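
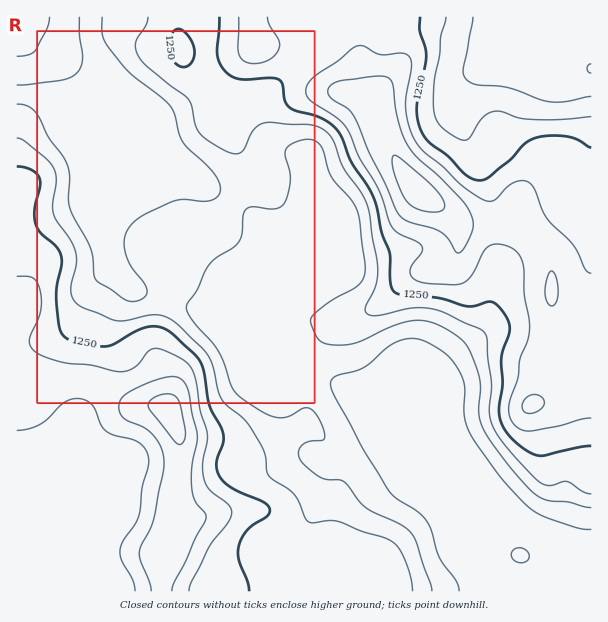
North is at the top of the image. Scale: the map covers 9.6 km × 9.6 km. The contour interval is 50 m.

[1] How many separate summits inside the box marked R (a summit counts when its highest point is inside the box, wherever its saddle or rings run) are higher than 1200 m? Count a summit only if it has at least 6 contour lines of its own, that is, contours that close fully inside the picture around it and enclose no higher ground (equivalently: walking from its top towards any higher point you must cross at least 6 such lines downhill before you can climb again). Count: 0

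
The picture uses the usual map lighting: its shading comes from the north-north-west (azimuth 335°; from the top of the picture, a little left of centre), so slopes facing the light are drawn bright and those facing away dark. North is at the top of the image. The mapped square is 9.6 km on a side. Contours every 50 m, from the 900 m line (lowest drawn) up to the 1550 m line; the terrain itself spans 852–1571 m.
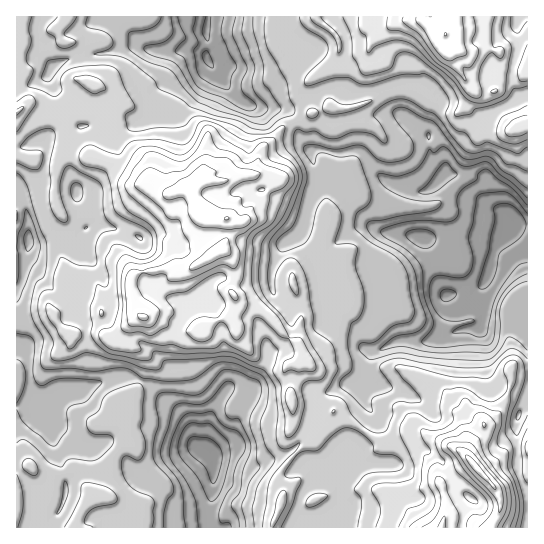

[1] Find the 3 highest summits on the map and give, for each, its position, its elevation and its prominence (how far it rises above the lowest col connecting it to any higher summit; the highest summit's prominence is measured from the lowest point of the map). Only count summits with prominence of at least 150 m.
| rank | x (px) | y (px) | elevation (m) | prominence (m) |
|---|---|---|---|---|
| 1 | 475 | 466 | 1571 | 719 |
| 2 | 227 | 218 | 1503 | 299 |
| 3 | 446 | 34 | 1500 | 337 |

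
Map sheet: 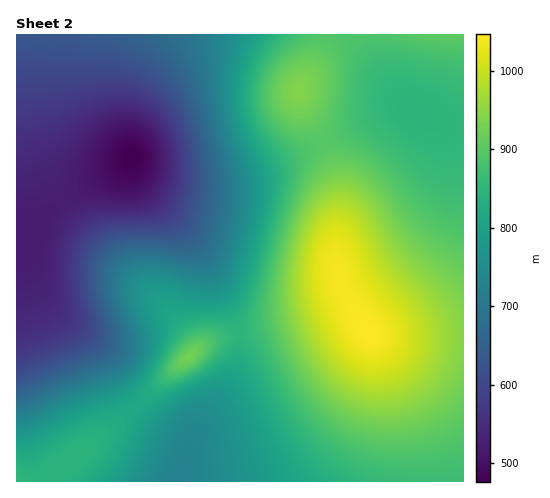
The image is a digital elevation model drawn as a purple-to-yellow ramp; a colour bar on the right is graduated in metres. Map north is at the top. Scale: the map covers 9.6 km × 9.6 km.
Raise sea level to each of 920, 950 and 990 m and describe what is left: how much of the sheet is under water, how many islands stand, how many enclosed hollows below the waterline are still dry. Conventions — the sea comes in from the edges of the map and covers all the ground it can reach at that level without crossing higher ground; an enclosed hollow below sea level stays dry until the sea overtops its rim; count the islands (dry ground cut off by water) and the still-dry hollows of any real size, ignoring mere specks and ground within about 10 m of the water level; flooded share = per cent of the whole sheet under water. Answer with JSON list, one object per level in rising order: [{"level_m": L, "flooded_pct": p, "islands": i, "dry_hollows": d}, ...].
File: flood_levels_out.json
[{"level_m": 920, "flooded_pct": 81, "islands": 1, "dry_hollows": 0}, {"level_m": 950, "flooded_pct": 87, "islands": 1, "dry_hollows": 0}, {"level_m": 990, "flooded_pct": 93, "islands": 1, "dry_hollows": 0}]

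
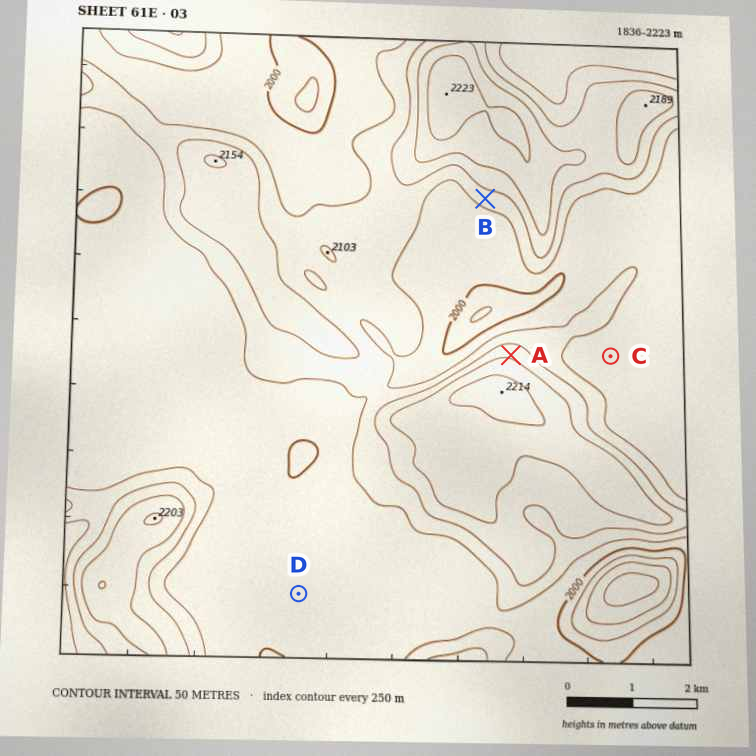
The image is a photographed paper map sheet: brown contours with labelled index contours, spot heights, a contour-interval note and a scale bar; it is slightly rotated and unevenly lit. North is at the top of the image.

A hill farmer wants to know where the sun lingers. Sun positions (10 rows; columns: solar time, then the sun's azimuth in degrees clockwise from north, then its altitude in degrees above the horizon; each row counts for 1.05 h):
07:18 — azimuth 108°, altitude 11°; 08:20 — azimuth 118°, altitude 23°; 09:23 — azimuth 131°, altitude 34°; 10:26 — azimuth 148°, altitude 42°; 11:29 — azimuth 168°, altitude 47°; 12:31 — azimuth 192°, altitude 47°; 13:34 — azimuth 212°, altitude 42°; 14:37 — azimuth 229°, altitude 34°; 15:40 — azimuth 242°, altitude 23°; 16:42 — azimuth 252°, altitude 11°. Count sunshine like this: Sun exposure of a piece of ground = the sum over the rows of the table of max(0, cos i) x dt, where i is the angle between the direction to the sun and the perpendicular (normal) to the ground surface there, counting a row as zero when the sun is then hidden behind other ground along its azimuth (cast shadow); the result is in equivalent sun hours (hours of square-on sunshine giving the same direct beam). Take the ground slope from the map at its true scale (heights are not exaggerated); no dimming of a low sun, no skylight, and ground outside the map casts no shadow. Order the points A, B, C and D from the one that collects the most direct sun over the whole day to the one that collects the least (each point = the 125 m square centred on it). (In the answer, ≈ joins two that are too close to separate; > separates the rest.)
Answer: B > D ≈ C > A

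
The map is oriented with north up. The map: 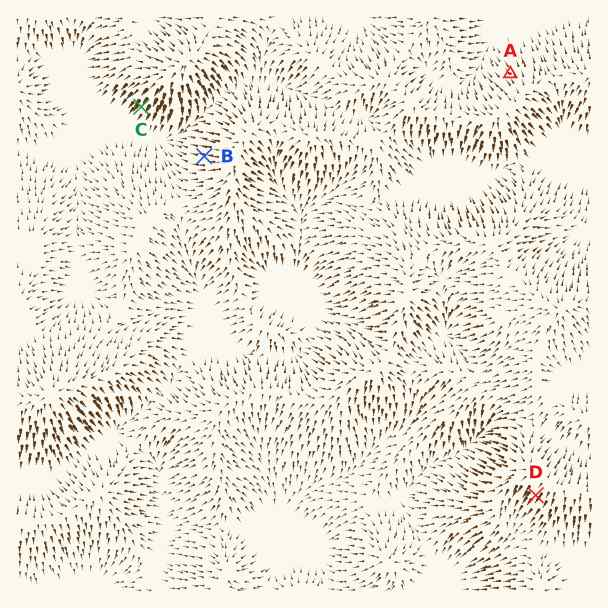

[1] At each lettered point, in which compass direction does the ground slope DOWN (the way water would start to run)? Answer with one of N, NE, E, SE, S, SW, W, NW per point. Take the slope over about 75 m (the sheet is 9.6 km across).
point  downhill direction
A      NW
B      W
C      SW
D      SW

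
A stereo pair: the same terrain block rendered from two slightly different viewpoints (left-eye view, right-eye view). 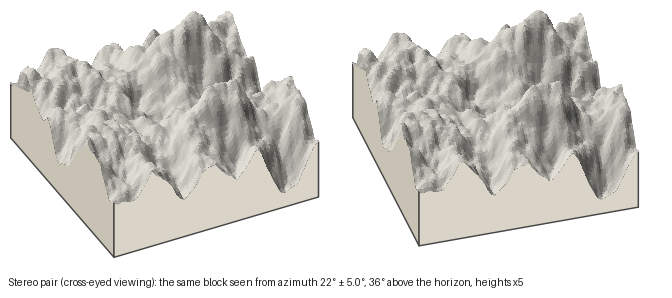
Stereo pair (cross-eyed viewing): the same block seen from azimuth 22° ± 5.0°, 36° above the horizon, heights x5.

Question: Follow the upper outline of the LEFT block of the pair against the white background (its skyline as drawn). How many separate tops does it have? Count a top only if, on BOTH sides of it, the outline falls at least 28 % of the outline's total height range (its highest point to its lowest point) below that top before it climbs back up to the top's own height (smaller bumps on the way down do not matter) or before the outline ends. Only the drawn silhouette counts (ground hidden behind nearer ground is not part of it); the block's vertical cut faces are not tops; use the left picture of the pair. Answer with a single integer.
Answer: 1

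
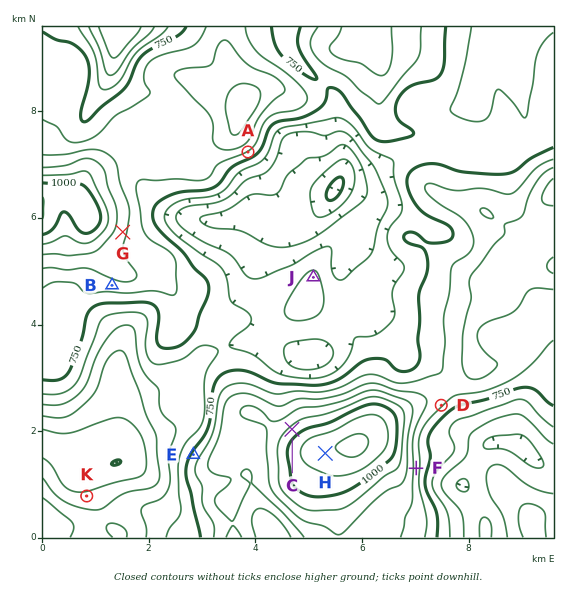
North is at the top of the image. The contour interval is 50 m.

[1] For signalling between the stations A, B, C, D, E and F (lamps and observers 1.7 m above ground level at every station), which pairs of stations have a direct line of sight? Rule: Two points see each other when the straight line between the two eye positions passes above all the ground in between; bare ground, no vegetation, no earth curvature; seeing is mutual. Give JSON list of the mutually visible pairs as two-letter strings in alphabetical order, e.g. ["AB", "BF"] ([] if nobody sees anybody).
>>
["AC", "AE", "BC", "BE", "DF"]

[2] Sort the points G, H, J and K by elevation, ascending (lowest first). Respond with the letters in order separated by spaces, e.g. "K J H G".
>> K J G H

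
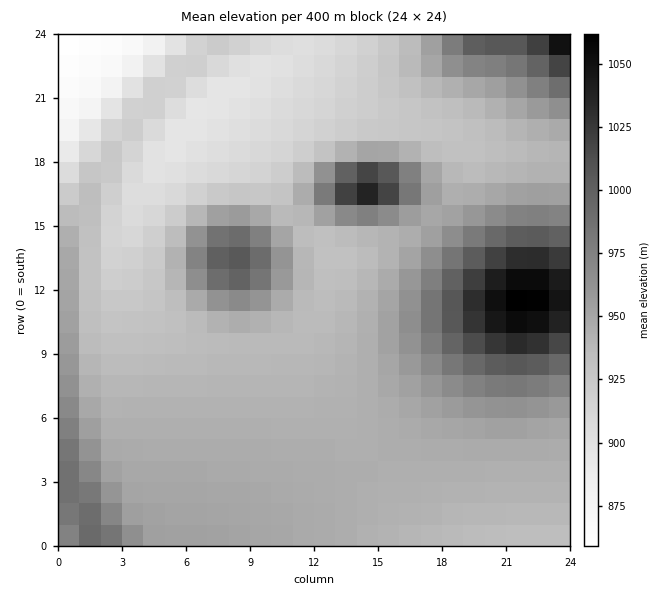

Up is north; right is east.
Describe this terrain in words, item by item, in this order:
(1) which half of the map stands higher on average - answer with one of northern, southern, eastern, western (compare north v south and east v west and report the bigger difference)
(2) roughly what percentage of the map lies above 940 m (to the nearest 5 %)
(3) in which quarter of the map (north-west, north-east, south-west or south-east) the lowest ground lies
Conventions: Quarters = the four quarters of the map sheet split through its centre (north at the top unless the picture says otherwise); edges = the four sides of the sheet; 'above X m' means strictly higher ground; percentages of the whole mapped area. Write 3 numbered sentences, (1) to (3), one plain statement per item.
(1) The eastern half stands higher on average than the western half.
(2) Roughly 60 % of the ground is higher than 940 m.
(3) The lowest ground is in the north-west quarter.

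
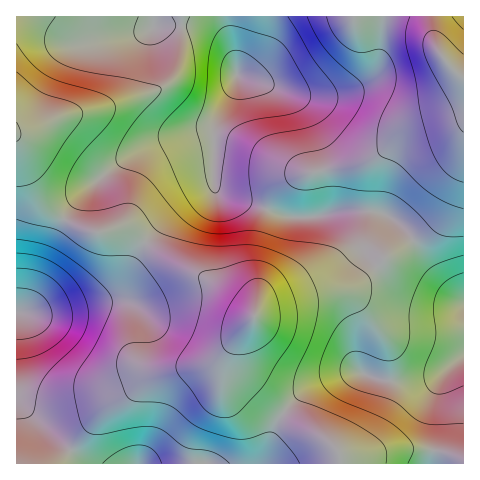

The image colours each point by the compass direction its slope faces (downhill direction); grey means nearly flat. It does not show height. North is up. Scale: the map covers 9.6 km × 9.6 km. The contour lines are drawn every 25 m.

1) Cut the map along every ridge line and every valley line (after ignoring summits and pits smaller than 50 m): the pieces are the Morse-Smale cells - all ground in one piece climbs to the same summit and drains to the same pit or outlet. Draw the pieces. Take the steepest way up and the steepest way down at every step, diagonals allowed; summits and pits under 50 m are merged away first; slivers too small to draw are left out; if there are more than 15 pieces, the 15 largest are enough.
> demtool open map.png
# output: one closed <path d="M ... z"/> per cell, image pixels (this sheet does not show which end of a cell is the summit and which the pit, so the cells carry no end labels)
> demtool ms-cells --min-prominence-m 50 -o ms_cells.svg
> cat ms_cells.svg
<path d="M225 16l-208 0-1 125 13 37 9 18 16 17 20 12 17 7 13 0 11-4 15 3 38 28 33 16 33 21 12 9 9 11 4-6 8-4 28-5 25-9 29-4 18-12 18-18 25-16 2-4-16-17-18-9-38-1-21 6-26 1-68-21-9-8-3-11 1-49 20-39 4-13z"/><path d="M17 142l0 322 323-1-1-10-11-12-41-25-34-29-13-15-3-8 1-18 16-28 0-5-8-8-37-25-41-21-41-29-12-2-11 4-13 0-17-7-20-12-16-17-12-24z"/><path d="M463 16l-236 0 11 61-4 13-20 39-1 49 3 11 9 8 68 21 26-1 21-6 38 1 18 9 17 19 15-12 14-15 22-49z"/><path d="M412 240l-27 18-18 18-18 12-29 4-61 18-21 36-1 18 7 13 43 39 41 25 15 17 20-1 28-7 30-1 19 2 24 8 0-158-26-23z"/><path d="M463 164l-21 49-14 15-15 13 25 37 25 23z"/><path d="M421 449l-30 1-37 8-13-1-1 6 124 0 0-3-5-3-19-6z"/>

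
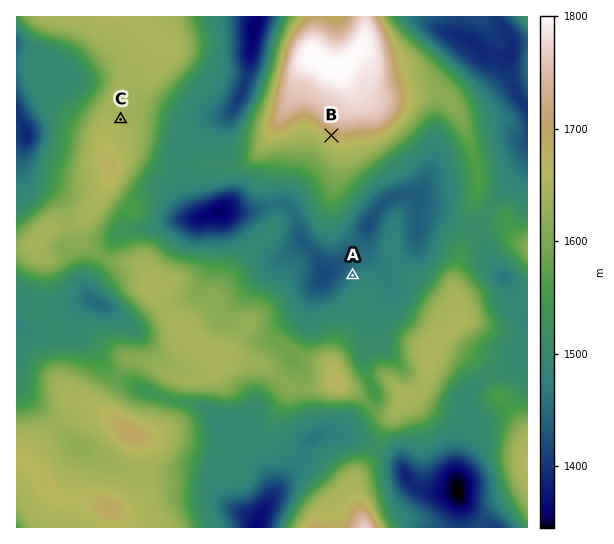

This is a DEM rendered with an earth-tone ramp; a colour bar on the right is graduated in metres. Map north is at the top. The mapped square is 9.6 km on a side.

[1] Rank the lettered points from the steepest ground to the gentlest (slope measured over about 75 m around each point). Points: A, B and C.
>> B A C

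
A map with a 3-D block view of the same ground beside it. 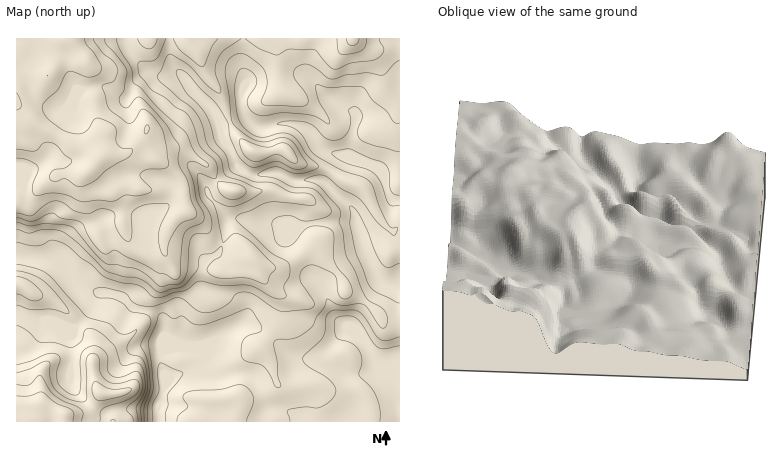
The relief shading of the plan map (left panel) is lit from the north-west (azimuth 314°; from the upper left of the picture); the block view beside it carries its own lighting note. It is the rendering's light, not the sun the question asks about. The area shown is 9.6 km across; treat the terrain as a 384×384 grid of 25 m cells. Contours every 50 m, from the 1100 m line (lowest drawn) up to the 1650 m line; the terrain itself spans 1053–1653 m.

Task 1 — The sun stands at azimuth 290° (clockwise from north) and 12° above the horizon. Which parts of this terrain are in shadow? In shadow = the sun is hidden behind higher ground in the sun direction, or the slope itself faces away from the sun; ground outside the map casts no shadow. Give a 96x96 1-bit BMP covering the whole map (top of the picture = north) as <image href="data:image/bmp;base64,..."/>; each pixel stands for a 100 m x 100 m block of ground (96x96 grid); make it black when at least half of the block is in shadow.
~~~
<image width="96" height="96" href="data:image/bmp;base64,Qk2+BAAAAAAAAD4AAAAoAAAAYAAAAGAAAAABAAEAAAAAAIAEAAATCwAAEwsAAAIAAAAAAAAA////AAAAAAAAA4AH/gAAAAAAAAAAA4AH/wAAAAAAAAAAAAAH/8AAAAAAAAAAAAAH/8AAAAAAAAAAAAAf/8AAAAAAAAAAAAA//8AAAAAAAAAAAAAf/8AAAAAAAAAAYAAH/4AAAAAAAAAA8AAD/4AAAAAAAAAB8AAD/4AAAAAAAAAB8AAB/4AAAAAAAAAB8AAB/wAAAAAAAAAB8AYB/gAAAAAAAAAA8A8B/AAAAAAAAAAAYA8B+AAAAAAAAAAAAAYB+AAAAAAAAAAAAAAA8AAAAAAAAAAAAAAA8AAAAAAAAAAAAAAA8AAAAAAAAAAAAAAB+AAAAAAAAAAAAAAD+AAAAAAAAAAAAAAB/AAAAAAAAAAAAAAB/AAAAAACAAAAAAAA/AAAAAAHAAAAAAAAeAAAAAAHAAAAAAAAeAAAAAAPgAAAAAAAMAAAAAAPgAAAAAAAAAAAAAAfAAAAAAAAAAAAAAAOAAAAAAAAAAAAAAAAAAAAAAAAB4AAAAAAAAAAAAAAD8AAAAAAAAAAAAAAB/4AAAAAAAAAAAAAB/+AAAAAAAAAAAAAAP8AAAAAAAAAAAAAAP4AAAAAAAAAAAAAAP4AAAAAAAAAAAAAAHwAAAAAAAAAAAAAAHwAAAAAAAAAAAAAAHwAAAAAAAAAAAAAAHwAAAAAAAAAAAAAAHwAAAAAAAAAAAAAAHwAAAAAAAAAAAAAAHwAAAAAAAAAAAAAAHgAAAAAAAAAAAAAAHgAAAAAAAAAAAAAAHgAAAAAYAAAAAAAAHggAAAAIAAAAAAAACB4AAAAAAAPAAAAAAD4AAAAAAAPAAAAAAf4AAAAAAAHAAAAAAfwAAAAQAAGAAAAAAfgAAAAAAAAAAAAAAfgAAAAAAAAAAAAAA/AAAAAAAAAAAAAAA/A8AAAAAAAAAAAAB/A4AAAAAAAAAAAAB+AQAAAAAAAAAAAAB+AAAAAAAAAAAAAAB8AAAAAAAAAAAAAAB4AAAAAAAAAAAAAABwMAABwAAAAAAAAADg/AAHwAAAAAAAAACB+D8HgAAAAAAAAAGB+B4AAAAAAAAAAAIA8B4HgAAAAAAAAAAAAAAPwAAAAAAAAAAAAAAfgAAAAAAAAAAAAAAfAAAAAAAAAAAAAAAeAAAAAAAAAAAAAAAAAAAAAAAAAAAOAAAAAAAAAAAAABgGAAAAAAAAAAAAABAAAAAAAAAAAAAAAAAABwAAAAAAAAAAAGAABwAAAAAAAAAAAEAADgAAAAAAAAAAAAAADgAAAAAAAAAAAAAAHgAAAAAAAAAAAQAAHgAAAAAAAAAAAAAAHgAAAAAAAAAAAAAAPgAAAAAAAAAAAAAAPAAAAAAAAAAAQAAAPAAAAAAAAAAA8AAAOAAAAAAAAAAA/gAAMAAAAAAAAAAA/gAAAAAAAAAAAAAAfAAAAAAAAAAAAAAAeAAAAAAAAAAAAAAA8DAAAAAAAAAAAAAAwHgAAAAAAAAAAAAAgHgAAAAAAAAAAAAAAHgAAAAAAAAAAAAAAHgAAAAAAAwAAAAAAHAAAAAAAB4AAAEAAHAAAAAAAA4A="/>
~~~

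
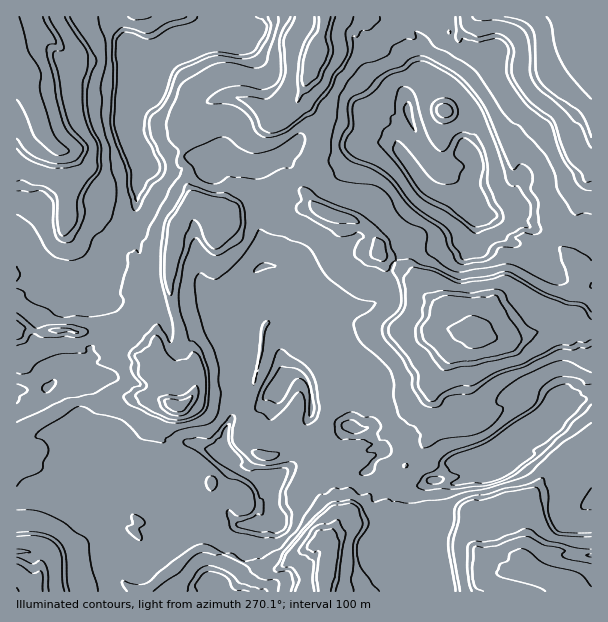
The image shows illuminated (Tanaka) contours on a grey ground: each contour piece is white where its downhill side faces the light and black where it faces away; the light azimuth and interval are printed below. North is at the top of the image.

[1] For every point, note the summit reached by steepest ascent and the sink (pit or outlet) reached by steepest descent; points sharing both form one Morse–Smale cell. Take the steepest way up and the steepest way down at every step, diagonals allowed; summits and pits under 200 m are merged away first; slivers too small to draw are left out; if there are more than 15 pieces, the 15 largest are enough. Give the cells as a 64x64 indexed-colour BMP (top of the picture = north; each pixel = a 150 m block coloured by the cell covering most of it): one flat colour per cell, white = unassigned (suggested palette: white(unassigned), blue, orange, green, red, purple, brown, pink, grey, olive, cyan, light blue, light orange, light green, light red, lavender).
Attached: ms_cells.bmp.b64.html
<image width="64" height="64" href="data:image/bmp;base64,Qk12CAAAAAAAAHYAAAAoAAAAQAAAAEAAAAABAAQAAAAAAAAIAAATCwAAEwsAABAAAAAAAAAA////ALR3HwAOf/8ALKAsACgn1gC9Z5QAS1aMAMJ34wB/f38AIr28AM++FwDox64AeLv/AIrfmACWmP8A1bDFAA//////u7uwAAAAAAAAAAAAiIiIgAAJnMzMzMzMzMzMAP////+7u7sAAAAAAAAAAACIiIiImZmczMzMzMzMzMwAD///+7u7u7AAAAAAAAAAAIiIiIiJmZmZzMzMzMzMzAD////7u7u7uwAAAAiIiAAACIiIiImZmZmZzMzMzMzMD/////u7u7u7uwC7u4iIiAAIiIiImZmZmZzMzMzMzMz/////+7u7u7u7u7u7iIiIgAiIiIiZmZmZnMzMzMzMzP/////7u7u7u7u7u7uIiIiIiIiIiJmZmZnMzMnMzMzM/////7u7u7u7u7AAtmiIiIiIiIiImZmZmczMyczMzMz////7u7u7u7u7uwBmZoiIiIiIiIiZmZmZzMyZzMzMzP///9u7u7u7u7uwBmZmiIiIiIiIiJmZmZmZmZmczMzM3//93bu7u7u7uwAGZmaIiIiIiIiImZmZmZmZmZzMzMzd3d3d27u7u7u7AABmZmiIiIiIiIiZmZmZmZmZmczMzN3d3d3bu7vdu7AAAGZmaIiIiIiIgAAAmQCZmZmZnMzM3d3d3dvd3d27uwAAZmZmiIiIiIgAAAARAAAAmZmczMzd3d3d3d3d3bu7AABmZmZoiIiIiAAAAREQAACZmZmczN3d3d3d3d3dVbuwZmZmZmaIiIiIgAERERERAJmZmZzM3d3d3d3d3dVVVVVWZmZmZmZoiIgRERERERERmZmZmZzd3d3d3dVd1VVVVVZmZmZmZmaIgRERERERERERGZmZmd3d3d3VVVVVVVVVVWZmZmZmZmERERERERERERERGZmZ3d3d1VVVVVVVVVVVZmZmZmZmZhERERERERERERERmZnd3d3VVVVVVVVVVVVmZmZmZmZmERERERERERERERGZmd3d3dVVVVVVVVVVVWZmZmZmZmYREREREREREREREREZAA3d1VVVVVVVVVVVBmZmZmZmYREREREREREREREREREAAA3VVVVVVVVVVVAGZmZmZmZhEREREREREREREREREQAAAABVVVVVVVVVUAZmZmZmZmERERERERERERERERERAAAAAFVVVVAFVVVQBmZmZmZmEREREREREREREREREREAAAAAVVVVAABVVVAGZmZmZmEREREREREREREREREREQAAAAAFVVAAAFVVUGZmZmZmYRERERERERERERERERERAAAAAABVAAAAVVVVZmZmZmZhERERERERERFERBEREREAAAAAAAAAAABVVVVmZmZmZhEREREREREUREREREQRFAAAAAAAAAAAAFVVVVZmZmZmEREREREREUREREREREREAAAAAAAAAAAAVVVVVmZmZhEREREREREUREREREREREQAAAAiAAAAAAVVVVVmZmZmEREREREREURERERERERERAAAIiIAAAAABVVVVVZmZmERERERERERREREREREREREAAIiIiAAAAAFVVVVVWZmYRERERERERREREREREREQzMAAiIiIgAA7uVVVVVVZmYRERERERERREREREREREQzMwAiIiIiAA7u5VVVVVVRERERERERFEREREREREREMzMzACIiIiIgDu7lVVVVVVEREREREREUREREREREREMzMzMCIiIiIiAO7uVVVVVVUREREREREUREREREREREMzMzMyIiIiIiIu7u7lVVVVVRERERERERRERERERERDMzMzMzIiIiIiIiIO7uVVVVVVERERERERRERERERERDMzMzMzMiIiIiIiIgDu5VVe5VEREREREUREREREREREMzMzMzMyIiIiIiIiAO7uVe7lURREERRERERERERERDMzMzMzMzIiIiIiIiLu7u7u7u5RFEREREREREREREQAMzMzMzMzMiIiIiIiIi7u7u7u7gAERERERERERERAAAAzMzMzMzMyIiIiIiIiLu7u7u7uAAAAAERERERERAAAAzMzMzMzMzIiIiIiIiIu7u7u7u4AAAAARERERERAAAAAMzMzMzMzMiIiIiIiIi7u7u7u7ndwAAAEREREREAAAAAzMzMzMzMyIiIiIiIiJ3fnfu7nd3dwAHqqREREAAAAADMzMzMzMzIiIiIiIiJ3d3d3d3d3d3cHeqqkREqgAAADMzMzMzMzMiIiIiIiInd3d3d3d3d3d3d6qqqqqqoAAAAzMzMzMzMyIiIiIiIid3d3d3d3d3d3d3qqqqqqoAAAADMzMzMzMzIiIiIiIiJ3d3d3cAAAB3d3eqqqqqqgAAAAMzMzMzMzMiIiIiIiInd3d3cAAAAHd3eqqqqqqqAAAAMzMzMzMzMyIiIiIiIid3d3d3AAB3d3eqqqqqqqAAAAAzMzMzMzMzIiIiIiIiJ3d3d3d3d3d3d6qqqqqqqgAAAzMzMzMzMzMiIiIiIiIid3d3d3d3d3d3qqqqqqqqowMzMzMzMzMzMyIiIiIiIiInd3d3d3d3d3eqqqqqqqqjMzMzMzMzMzMzIiIiIiIiIid3d3d3d3d3d3qqqqqqqqMzMzMzMzMzMzMiIiIiIiIiInd3d3d3d3d3eqqqqqqqozMzMzMzMzMzMyIiIiIiIiIiJ3d3d3d3d3d3qqqqqqqjMzMzMzMzMzMzIiIiIiIiIiIiIidyJ3d3d3eqqqqqqqMzMzMzMzMzMzMiIiIiIiIiIiIiIiIid3d3d6qqqqqqMzMzMzMzMzMzMyIiIiIiIiIiIiIiIid3d3d3qqqqqqMzMzMzMzMzMzMz"/>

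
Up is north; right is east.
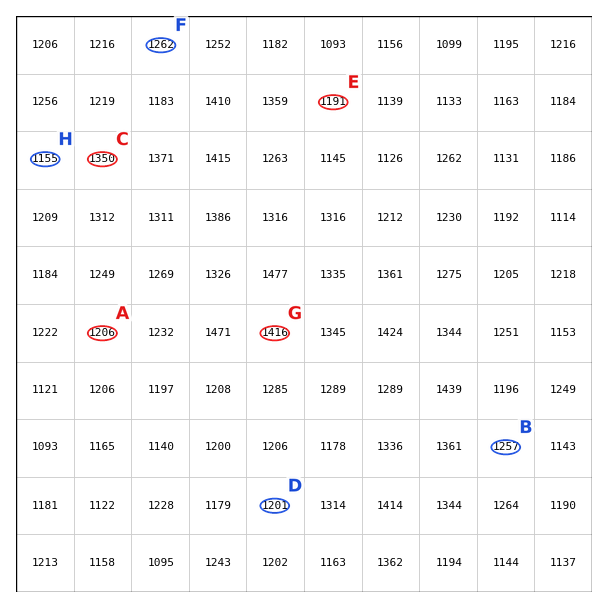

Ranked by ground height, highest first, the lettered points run C B A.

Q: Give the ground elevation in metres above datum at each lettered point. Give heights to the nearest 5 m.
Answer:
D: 1200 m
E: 1190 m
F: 1260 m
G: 1415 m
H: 1155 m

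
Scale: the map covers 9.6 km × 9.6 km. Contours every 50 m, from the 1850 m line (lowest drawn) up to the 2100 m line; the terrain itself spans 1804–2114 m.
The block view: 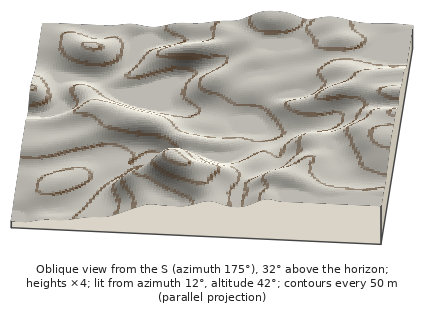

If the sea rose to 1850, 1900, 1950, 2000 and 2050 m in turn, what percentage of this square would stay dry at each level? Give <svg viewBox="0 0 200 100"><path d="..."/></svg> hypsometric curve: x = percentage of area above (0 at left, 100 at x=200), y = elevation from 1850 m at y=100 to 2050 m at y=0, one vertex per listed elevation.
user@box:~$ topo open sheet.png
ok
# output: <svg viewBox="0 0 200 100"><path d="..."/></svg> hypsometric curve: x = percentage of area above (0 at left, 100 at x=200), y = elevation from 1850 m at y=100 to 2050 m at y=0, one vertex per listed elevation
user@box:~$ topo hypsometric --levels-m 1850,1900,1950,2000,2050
<svg viewBox="0 0 200 100"><path d="M159 100l-42-25-50-25-24-25-25-25"/></svg>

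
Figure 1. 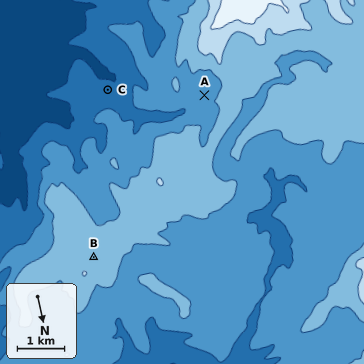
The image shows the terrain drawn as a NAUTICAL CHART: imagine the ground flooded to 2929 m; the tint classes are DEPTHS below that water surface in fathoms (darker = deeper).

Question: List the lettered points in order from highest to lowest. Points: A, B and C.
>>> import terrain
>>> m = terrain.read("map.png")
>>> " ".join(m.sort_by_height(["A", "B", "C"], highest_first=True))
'B A C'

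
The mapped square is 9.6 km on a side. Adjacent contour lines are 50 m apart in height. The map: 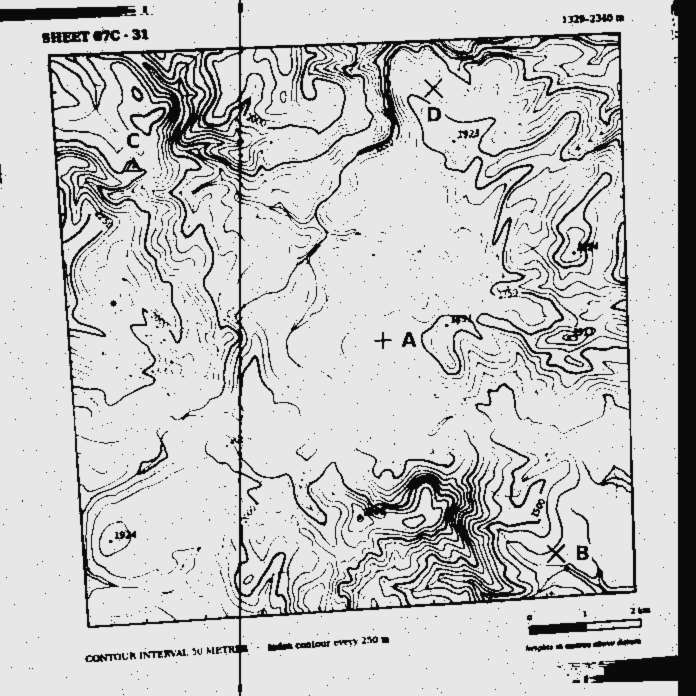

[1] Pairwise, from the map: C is higher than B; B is lower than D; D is lower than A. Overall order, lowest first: B D A C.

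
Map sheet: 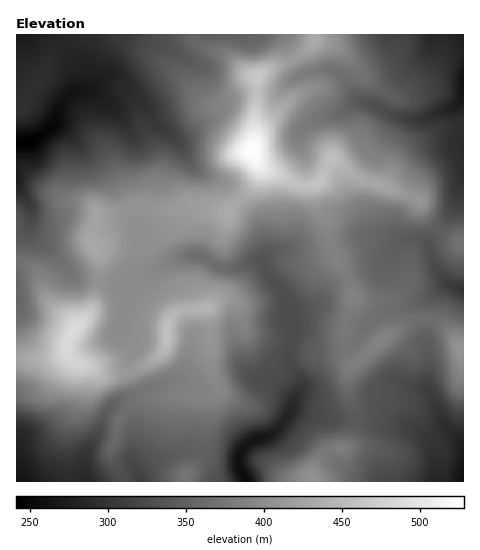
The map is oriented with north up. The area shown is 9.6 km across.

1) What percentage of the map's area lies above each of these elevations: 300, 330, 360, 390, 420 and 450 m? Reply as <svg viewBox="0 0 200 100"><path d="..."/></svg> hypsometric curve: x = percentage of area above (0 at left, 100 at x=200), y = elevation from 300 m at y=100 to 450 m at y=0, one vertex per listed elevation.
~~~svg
<svg viewBox="0 0 200 100"><path d="M176 100l-28-20-46-20-45-20-35-20-14-20"/></svg>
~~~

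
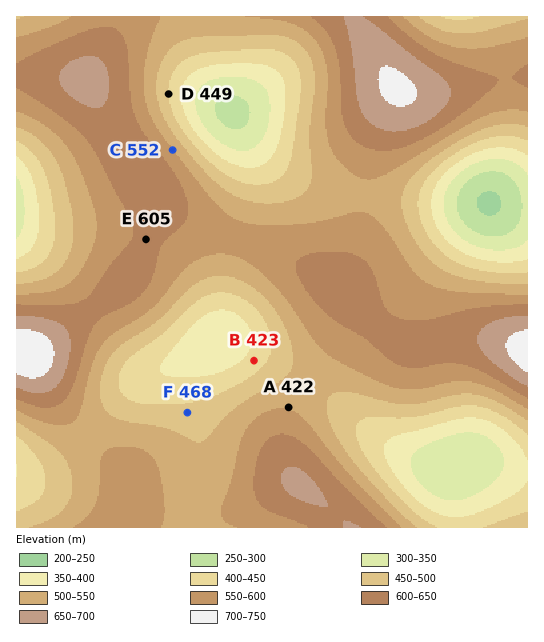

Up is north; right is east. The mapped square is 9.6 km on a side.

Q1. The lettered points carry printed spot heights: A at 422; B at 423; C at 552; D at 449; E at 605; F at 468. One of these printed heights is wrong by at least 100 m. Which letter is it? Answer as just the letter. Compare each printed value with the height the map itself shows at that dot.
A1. A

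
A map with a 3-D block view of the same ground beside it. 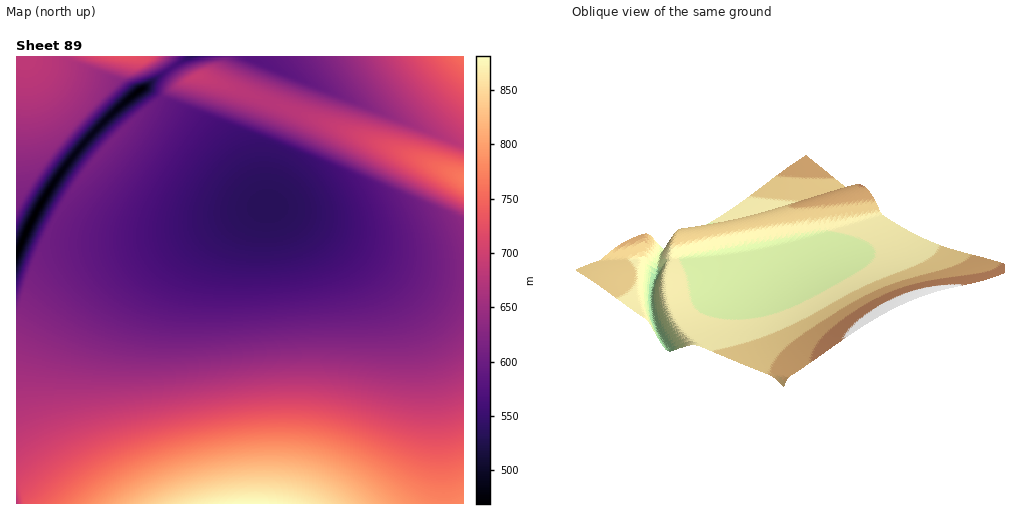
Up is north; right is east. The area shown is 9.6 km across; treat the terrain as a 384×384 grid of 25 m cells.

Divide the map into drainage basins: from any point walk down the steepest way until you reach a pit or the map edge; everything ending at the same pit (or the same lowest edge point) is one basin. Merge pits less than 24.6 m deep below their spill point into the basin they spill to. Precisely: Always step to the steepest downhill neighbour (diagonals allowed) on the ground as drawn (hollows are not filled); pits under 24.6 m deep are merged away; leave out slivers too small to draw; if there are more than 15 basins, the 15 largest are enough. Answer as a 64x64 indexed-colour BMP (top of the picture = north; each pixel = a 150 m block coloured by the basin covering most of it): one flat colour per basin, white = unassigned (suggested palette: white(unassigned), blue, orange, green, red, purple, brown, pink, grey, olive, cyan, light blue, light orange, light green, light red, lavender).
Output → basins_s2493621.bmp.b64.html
<image width="64" height="64" href="data:image/bmp;base64,Qk12CAAAAAAAAHYAAAAoAAAAQAAAAEAAAAABAAQAAAAAAAAIAAATCwAAEwsAABAAAAAAAAAA////ALR3HwAOf/8ALKAsACgn1gC9Z5QAS1aMAMJ34wB/f38AIr28AM++FwDox64AeLv/AIrfmACWmP8A1bDFAEREERERERERERERERERERERERERERERERERERERERERREERERERERERERERERERERERERERERERERERERERERFEEREREREREREREREREREREREREREREREREREREREREUEREREREREREREREREREREREREREREREREREREREREREREREREREREREREREREREREREREREREREREREREREREREREREREREREREREREREREREREREREREREREREREREREREREREREREREREREREREREREREREREREREREREREREREREREREREREREREREREREREREREREREREREREREREREREREREREREREREREREREREREREREREREREREREREREREREREREREREREREREREREREREREREREREREREREREREREREREREREREREREREREREREREREREREREREREREREREREREREREREREREREREREREREREREREREREREREREREREREREREREREREREREREREREREREREREREREREREREREREREREREREREREREREREREREREREREREREREREREREREREREREREREREREREREREREREREREREREREREREREREREREREREREREREREREREREREREREREREREREREREREREREREREREREREREREREREREREREREREREREREREREREREREREREREREREREREREREREREREREREREREREREREREREREREREREREREREREREREREREREREREREREREREREREREREREREREREREREREREREREREREREREREREREREREREREREREREREREREREREREREREREREREREREREREREREREREREREREREREREREREREREREREREREREREREREREREREREREREREREREREREREREREREREREREREREREREREREREREREREREREREREREREREREREREREREREREREREREREREREREREREREREREREREREREREREREREREREREREREREREREREREREREREREREREREREREREhERERERERERERERERERERERERERERERERERERERERESERERERERERERERERERERERERERERERERERERERERERIREREREREREREREREREREREREREREREREREREREREREhERERERERERERERERERERERERERERERERERERERERESIRERERERERERERERERERERERERERERERERERERERERIhEREREREREREREREREREREREREREREREREREREREREiERERERERERERERERERERERERERERERERERERERERESIhERERERERERERERERERERERERERERERERERERERERIiEREREREREREREREREREREREREREREREREREREREREiIRERERERERERERERERERERERERERERERERERERERESIiERERERERERERERERERERERERERERERERERERERERIiIREREREREREREREREREREREREREREREREREREREREiIiERERERERERERERERERERERERERERERERERERERESIiIRERERERERERERERERERERERERERERERERERERERIiIiEREREREREREREREREREREREREREREREREREREREiIiIRERERERERERERERERERERERERERERERERERERESIiIiERERERERERERERERERERERERERERERERERERERIiIiIREREREREREREREREREREREREREREREREREREREiIiIiERERERERERERERERERERERERERERERERERERESIiIiIhERERERERERERERERERERERERERERERERERERIiIiIiEREREREREREREREREREREREREREREREREREREiIiIiIhERERERERERERERERERERERERERERERERERIiIiIiIiIREREREREREREREREREREREREREREREREiIiIiIiIiIiERERERERERERERERERERERERERERERIiIiIiIiIiIiIhERERERERERERERERERERERERERESIiIiIiIiIiIiIiIRERERERERERERERERERERERERIiIiIiIiIiIiIiIiIiEREREREREREREREREREREREiIiIiIiIiIiIiIiIiIiIhERERERERERERERERERERIiIiIiIiIiIiIiIiIiIiIiIREREREREREREREREREiIiIiIiIiIiIiIiIiIiIiIiIiERERERERERERERERIiIiIiIiIiIiIiIiIiIiIiIiIiIhEREREREREREREiIiIiIiIiIiIiIiIiIiIiIiIiIiIiIRERERERERESIiIiIiIiIiIiIiIiIiIiIiIiIiIiIiIiEREREREREiIiIiIiIiIiIiIiIiIiIiIiIiIiIiIiIiIiERERESIiIiIiIiIiIiIiIiIiIiIiIiIiIiIiIiIiIiIhEREiIiIiIiIiIiIiIiIiIiIiIiIiIiIiIiIiIiIiIjMzMyIiIiIiIiIiIiIiIiIiIiIiIiIiIiIiIiIiIiIjMzMzMiIiIiIiIiIiIiIiIiIiIiIiIiIiIiIiIiIiIjMzMzMyIiIiIiIiIiIiIiIiIiIiIi"/>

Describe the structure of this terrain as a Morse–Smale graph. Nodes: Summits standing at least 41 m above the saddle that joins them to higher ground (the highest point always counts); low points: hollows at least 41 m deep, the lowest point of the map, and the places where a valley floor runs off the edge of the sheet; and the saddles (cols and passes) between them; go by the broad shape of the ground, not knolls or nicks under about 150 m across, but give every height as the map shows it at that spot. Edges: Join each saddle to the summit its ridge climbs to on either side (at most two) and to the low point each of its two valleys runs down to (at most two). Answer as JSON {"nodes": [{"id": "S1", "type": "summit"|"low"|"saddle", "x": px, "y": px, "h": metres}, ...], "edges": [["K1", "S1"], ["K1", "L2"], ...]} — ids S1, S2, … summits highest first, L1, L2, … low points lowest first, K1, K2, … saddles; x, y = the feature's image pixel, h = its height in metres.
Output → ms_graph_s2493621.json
{"nodes": [
{"id": "S1", "type": "summit", "x": 250, "y": 503, "h": 881},
{"id": "S2", "type": "summit", "x": 463, "y": 179, "h": 767},
{"id": "S3", "type": "summit", "x": 463, "y": 57, "h": 756},
{"id": "S4", "type": "summit", "x": 124, "y": 57, "h": 727},
{"id": "L1", "type": "low", "x": 29, "y": 226, "h": 469},
{"id": "L2", "type": "low", "x": 267, "y": 206, "h": 534},
{"id": "K1", "type": "saddle", "x": 463, "y": 143, "h": 684},
{"id": "K2", "type": "saddle", "x": 161, "y": 99, "h": 595},
{"id": "K3", "type": "saddle", "x": 173, "y": 66, "h": 564},
{"id": "K4", "type": "saddle", "x": 84, "y": 142, "h": 489}],
"edges": [["K1", "S2"], ["K1", "S3"], ["K1", "L1"], ["K2", "S1"], ["K2", "S2"], ["K2", "L1"], ["K2", "L2"], ["K3", "S2"], ["K3", "S4"], ["K3", "L1"], ["K4", "S1"], ["K4", "S4"], ["K4", "L1"]]}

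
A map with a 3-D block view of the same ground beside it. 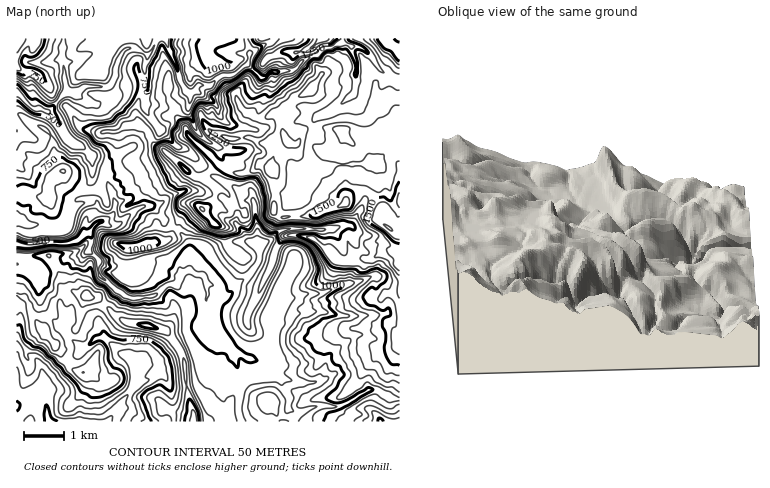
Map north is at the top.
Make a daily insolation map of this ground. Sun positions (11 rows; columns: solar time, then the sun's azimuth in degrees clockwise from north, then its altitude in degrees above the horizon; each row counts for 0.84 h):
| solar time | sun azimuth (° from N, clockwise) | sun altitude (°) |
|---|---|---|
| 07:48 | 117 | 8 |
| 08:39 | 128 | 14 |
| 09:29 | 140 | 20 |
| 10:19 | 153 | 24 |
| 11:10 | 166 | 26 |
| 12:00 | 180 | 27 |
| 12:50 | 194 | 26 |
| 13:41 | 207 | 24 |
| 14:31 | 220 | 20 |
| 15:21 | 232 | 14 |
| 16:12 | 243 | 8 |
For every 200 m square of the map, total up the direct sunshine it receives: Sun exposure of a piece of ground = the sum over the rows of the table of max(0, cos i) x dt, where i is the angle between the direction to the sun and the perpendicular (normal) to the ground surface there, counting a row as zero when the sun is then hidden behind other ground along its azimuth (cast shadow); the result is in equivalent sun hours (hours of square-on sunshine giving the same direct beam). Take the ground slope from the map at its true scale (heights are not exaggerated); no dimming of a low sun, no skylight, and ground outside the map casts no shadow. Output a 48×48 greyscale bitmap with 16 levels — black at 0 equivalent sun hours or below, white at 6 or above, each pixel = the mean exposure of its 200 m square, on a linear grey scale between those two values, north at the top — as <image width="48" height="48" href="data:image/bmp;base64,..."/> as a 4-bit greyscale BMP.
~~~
<image width="48" height="48" href="data:image/bmp;base64,Qk32BAAAAAAAAHYAAAAoAAAAMAAAADAAAAABAAQAAAAAAIAEAAATCwAAEwsAABAAAAAAAAAAAAAAABEREQAiIiIAMzMzAERERABVVVUAZmZmAHd3dwCIiIgAmZmZAKqqqgC7u7sAzMzMAN3d3QDu7u4A////AGZ3ve3MymZVm7l2d2d3iqmFRWdmZVR0M2Z4ibzdy5d5mIZnVVZ3iZmHemMhJYlBEod4hmrN3LiaqENmRVZ3d4h3Z5vMxiIjIpmIdWjLzdtUQyN1RWZnZUREhURFaqQVm5qYmqvLq8p0ESWHVmZmUyElQ0M0Vqve24qYrN26dWZnZViHZmd2ZVVom8uWVYu7vJmazKZYhSRmZoiHZmdmdmdnd3urqprJqqmM3HRGdTNnd4mGZmZmd3d4iJipqpmamprd65ZEd2eZibuFVmZ3iZiJq6upiJmImqztmGiDJZu7vMtVZnZ5qpmJu6mql3h2eKy7ZGupet7v/+hFZ3aKvKh3d4iJqnV4h6iWZniJm87/+4d2dmiauXd2RWZ3iJmIh5h1eHeYm7hTERR3d4iIh2d3VCNEMjVWZ5hEiIiqukEAASN3d3d3eZd2dlQ2iqqZaJdEeJm9tSAAATVXd3dlWLh3ZXmYirvbqZZFWaqpgwAiEUVWd2VlZql3d1RXhmh4qUREV2UiEjjd20E3dmeHd4p3icy1EiNEV0RWZEQjE6uqmspmVpmZZWuXZVnOyXQjWEV3dTIVN3eJiImEaZmrtVmoZVWc7++6rGiJlUIUJXd3iImrmZq7qVaodnq+7tz9ypiaiGURe63bqpmpmJq6h2aYd5vJVXeMuAAAESRUq+7v//2oiZqWQ1WKm92VV1eHd3dTIyAUZlICR4zMzN2Xd3d///ozV2ZnrcmczNkzMAAAARN9////7c+kZBABVFer2VZ2d3iGEAABJEas3dln68/9mazLh5ztdpq7uXd3dlM0VHm87Va7ua3azN7//8h3drmbqHipq4qkJGndyIh5VWeERDJq/6dmdruZmIZ5qIaMy3dlIUaGVYdXdmQzWJhjJ3dneJq8tpqpqrpCJHl2d5l3d3ZlVHlSRUNXeql0aKmZiazM3IVpmrmph3dlQzNFVjNmmql0aJiIiarOl2ne7suYh3d3ZWZmZkdkNWZkaJmYmrvGRZt2aciHiId3Vnd3d2ZVQhMzSHiIm8xCSKZ3ZlVXiHiamIiHhoY0UhAniZZWirMDnFREREd5qYmYiJiIdlRVUxJs67qIhBFKsyjdy7iKmXdnmoeIh2aIU1vs7cq6gQOqIsx2hiR3Z3Z4mGeIiImoNJyVNFq6USRUGUABNWVmVXaHZnZ5iJgxJqYhACNFJpchNSFay7uHhmUhEjRVeWEBSpQhERFCR1UQUyN6mFaHiHl1VWZ1WCJqt0IjVEM0VnYxIAapQTI1eauqZWd3ZDq91BJph2VVaYYhEDeXQiIiasuqp1d3dszNmIlSEmd2Z4c1MhMjYwESEnl3ind3Zu3pVXzu6leXZ3Y6m2IBIwASEzaYdmd3VuyEZ3d4h2iVZ2VZu5YxAUQQAiV5iGd0m2ISNWVmeGZmRVJomXdjE7u7k0Qld2dZvKval5l2Z4VDNEN3h2ZURDe8uVAkVGRbzKq7h2eIh5c2lTaYh3iJh1EkNakgEjW8x4l5mId3iIvKhSZnaJiHWscxEjjsedzLdQ=="/>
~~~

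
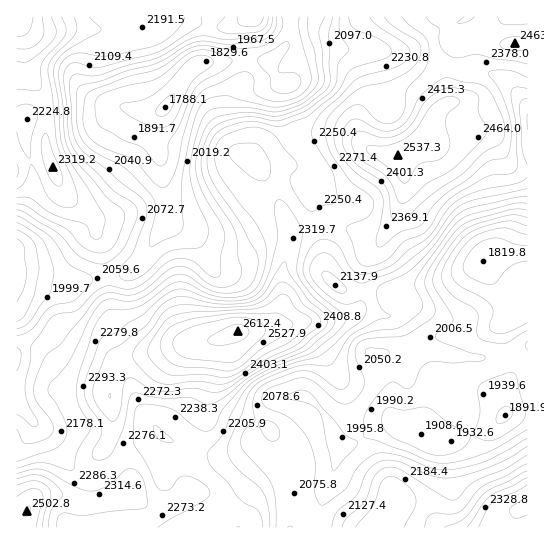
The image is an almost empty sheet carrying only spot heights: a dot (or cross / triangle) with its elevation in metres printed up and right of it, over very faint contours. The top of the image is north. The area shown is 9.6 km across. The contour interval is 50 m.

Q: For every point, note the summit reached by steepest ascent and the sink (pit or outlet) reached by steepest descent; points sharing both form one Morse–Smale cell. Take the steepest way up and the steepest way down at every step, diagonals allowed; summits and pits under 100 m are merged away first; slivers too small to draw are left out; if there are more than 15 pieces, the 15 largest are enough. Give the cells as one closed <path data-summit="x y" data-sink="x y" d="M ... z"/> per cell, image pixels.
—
<path data-summit="238 331" data-sink="483 261" d="M318 228l-21 4-6 3-8 35 0 33-4 14-8 10-12 4-24 1-20 8-40 5-22 8-23 4-9 4-6 8-6 21 3 41-8 19 13 13 14-14 27-14 7 2 2 4-6 17 2 19 21 18 16 24 3 9 114 0 2-2 4-28 13-35 2-18 12 0 24-16 13-5 7 0 20 7 19 10 20 0 36-12 18-16 21 0-1-161-33 1-8 4-8 8-28 14-45 9-11 5-11 0-8-2-29 0-13-8-9-12 0-16z"/><path data-summit="238 331" data-sink="166 107" d="M255 59l-54 4-6 2-10 10-26 42-3 29 4 9 1 20 6 23-2 24-20 36-7 9-12 6-19 4 4 37 4 13 13 18 9 6 14 1 23-7 41-5 20-8 24-1 12-4 8-10 4-14 0-33 8-35 26-8-9-32 0-6 11-10 1-6-12-19-16-13-7-12-5-18 0-20 4-6-11-11-4-13z"/><path data-summit="17 17" data-sink="166 107" d="M290 16l-274 1 0 149 29-9 4 2 14 32 6 8 18 12 9 11 0 12 5 11 2 16 4 15 19-3 12-6 7-9 20-36 2-24-6-23-1-20-4-9 1-23 4-12 24-36 16-12 17 0 20-4 17 0 14 2 16-15 4-8z"/><path data-summit="398 155" data-sink="166 107" d="M527 16l-236 1-2 21-4 8-16 15 0 4 7 13 8 7-4 6 0 20 5 18 7 12 16 13 12 19-1 6-11 10 0 6 10 33 19-3 41 14 9-6 12-22 5-17 0-21-5-18 28-20 9-22 12-11 1-5-4-18 0-10 10-22 6-6 16-4 8 0 13 7 29 0z"/><path data-summit="398 155" data-sink="483 261" d="M485 37l-8 0-20 6-12 26 0 10 4 18-1 5-12 11-9 22-28 20 5 18 0 21-5 17-12 22-9 6-41-14-10 0-8 4 5 26 0 16 3 6 12 11 7 3 29 0 8 2 11 0 11-5 45-9 28-14 8-8 8-4 28 0 6-2 0-206-30-1z"/><path data-summit="527 505" data-sink="483 261" d="M527 413l-20 0-18 16-36 12-20 0-19-10-20-7-7 0-13 5-24 16-11 2-6 26-10 25-6 29 174 1 4-9 6-6 5-2 12 0 10-6z"/><path data-summit="238 331" data-sink="17 279" d="M106 276l-39 8-41-8-9 1-1 76 17-2 9 2 20 20 32 8 16 8 5-20 6-8 9-4 27-5-15 0-8-3-17-18-5-10z"/><path data-summit="17 17" data-sink="17 279" d="M47 157l-18 4-13 6 0 110 10-1 36 8 41-7 4-2-6-30-5-11 0-12-9-11-20-14z"/><path data-summit="238 331" data-sink="166 107" d="M33 351l-17 3 0 48 35 36 16 24 10 10 12 5 17-5 10-9-12-13 8-19-3-42-23-10-21-4-19-19z"/><path data-summit="27 511" data-sink="166 107" d="M17 403l0 125 65 0 1-21-2-6 20 0 30-10 0-8-3-5-11-14-19 12-9 1-12-5-10-10-16-24z"/><path data-summit="27 511" data-sink="483 261" d="M161 435l-26 12-19 16 15 20 0 8-2 2-28 8-21 1 3 5 0 21 120-1-3-8-16-24-21-18-2-19 6-17z"/><path data-summit="527 505" data-sink="166 107" d="M527 505l-9 6-12 0-5 2-6 6-3 8 35 1z"/>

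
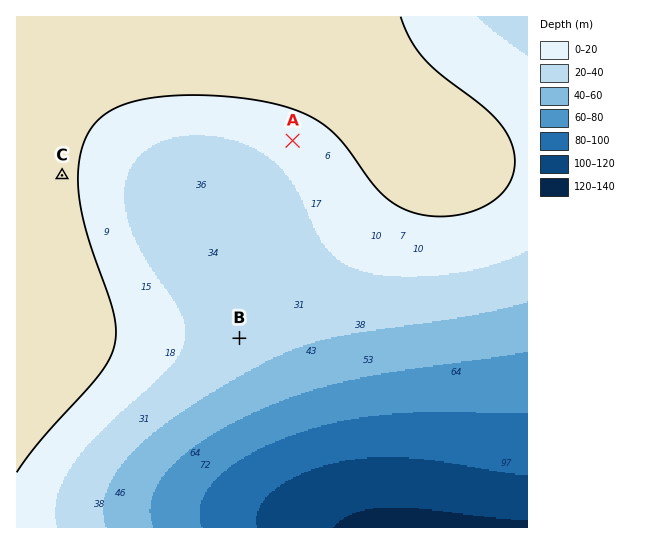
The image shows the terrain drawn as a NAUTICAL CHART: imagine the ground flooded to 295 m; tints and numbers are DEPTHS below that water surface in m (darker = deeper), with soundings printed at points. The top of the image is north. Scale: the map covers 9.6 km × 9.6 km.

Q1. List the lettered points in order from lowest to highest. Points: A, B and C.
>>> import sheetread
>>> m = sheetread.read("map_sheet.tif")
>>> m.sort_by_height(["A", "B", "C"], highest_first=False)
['B', 'A', 'C']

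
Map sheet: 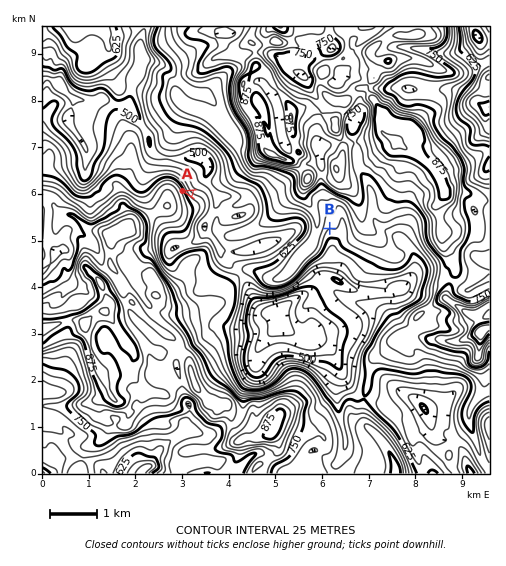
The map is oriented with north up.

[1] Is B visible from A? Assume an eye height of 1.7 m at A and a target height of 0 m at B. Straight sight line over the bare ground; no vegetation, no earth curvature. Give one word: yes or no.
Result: no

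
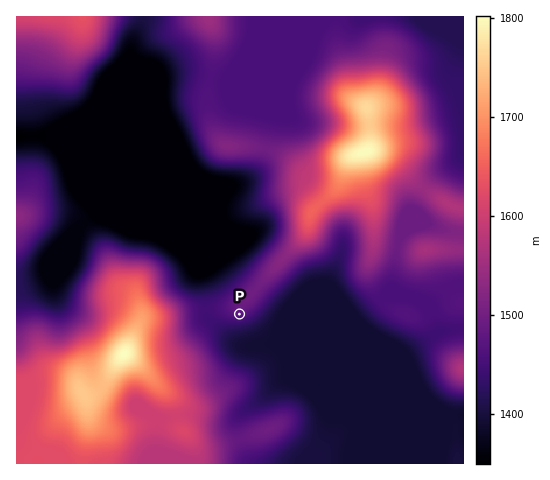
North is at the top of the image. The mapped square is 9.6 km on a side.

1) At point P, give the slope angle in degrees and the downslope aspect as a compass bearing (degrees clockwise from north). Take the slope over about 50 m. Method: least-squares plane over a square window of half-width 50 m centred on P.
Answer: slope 9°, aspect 179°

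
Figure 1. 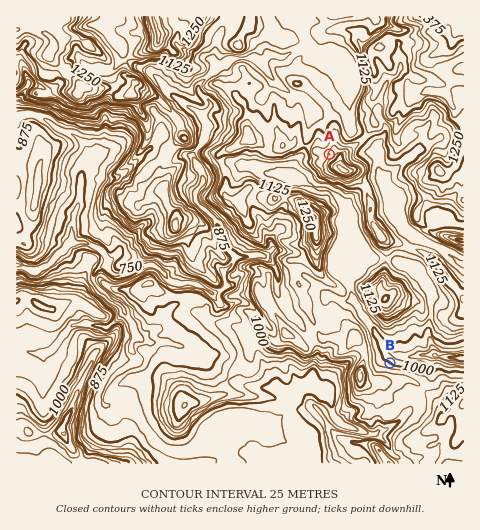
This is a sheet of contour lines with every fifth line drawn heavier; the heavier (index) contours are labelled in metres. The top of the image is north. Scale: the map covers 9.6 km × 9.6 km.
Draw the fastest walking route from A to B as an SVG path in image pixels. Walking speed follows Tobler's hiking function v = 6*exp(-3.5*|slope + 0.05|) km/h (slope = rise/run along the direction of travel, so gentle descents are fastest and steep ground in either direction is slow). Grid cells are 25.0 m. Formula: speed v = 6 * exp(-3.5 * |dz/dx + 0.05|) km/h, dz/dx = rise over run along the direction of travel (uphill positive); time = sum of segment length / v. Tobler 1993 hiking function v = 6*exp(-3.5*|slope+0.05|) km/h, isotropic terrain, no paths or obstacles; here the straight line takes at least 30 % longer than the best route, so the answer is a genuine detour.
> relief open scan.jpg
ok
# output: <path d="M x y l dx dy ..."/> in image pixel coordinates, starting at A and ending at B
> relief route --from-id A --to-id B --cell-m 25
<path d="M329 154l-1 3-6 5-1 3 1 3 0 5 1 2 2 1 16 9 5 4 9 5 1 2 0 29-1 3 0 45-4 7 0 11 7 14 2 1 26 54 4 3"/>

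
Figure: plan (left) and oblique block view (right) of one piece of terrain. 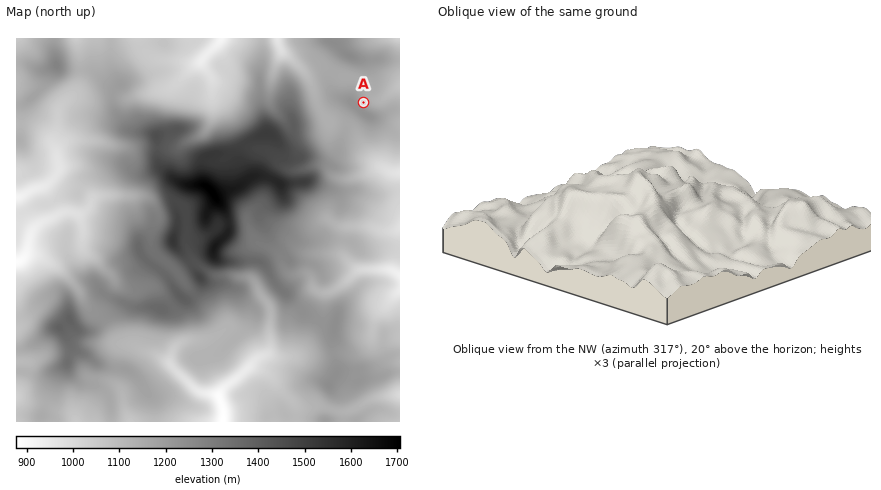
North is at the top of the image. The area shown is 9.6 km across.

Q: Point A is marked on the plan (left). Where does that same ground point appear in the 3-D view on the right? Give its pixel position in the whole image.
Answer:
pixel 500 208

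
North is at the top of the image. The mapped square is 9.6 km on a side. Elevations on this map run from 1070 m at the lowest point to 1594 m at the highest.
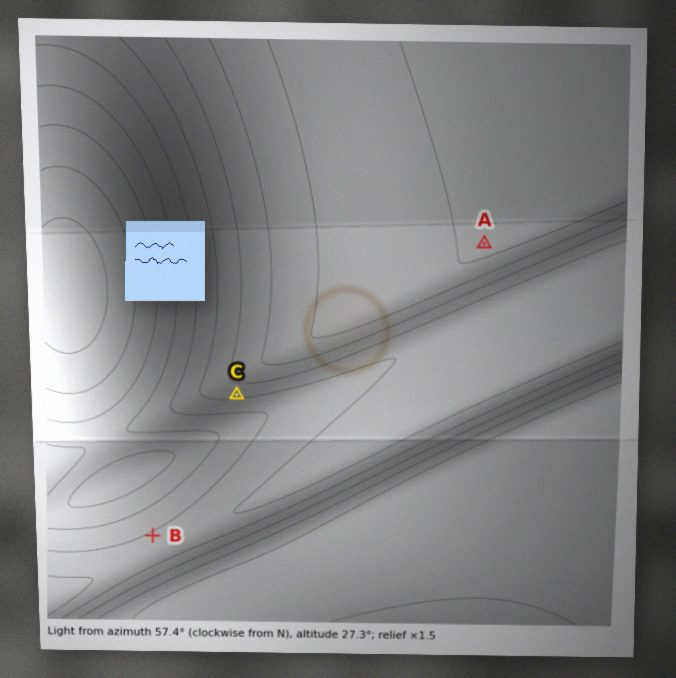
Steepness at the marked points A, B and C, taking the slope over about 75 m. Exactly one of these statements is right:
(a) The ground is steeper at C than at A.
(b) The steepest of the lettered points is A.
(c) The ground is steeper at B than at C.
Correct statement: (a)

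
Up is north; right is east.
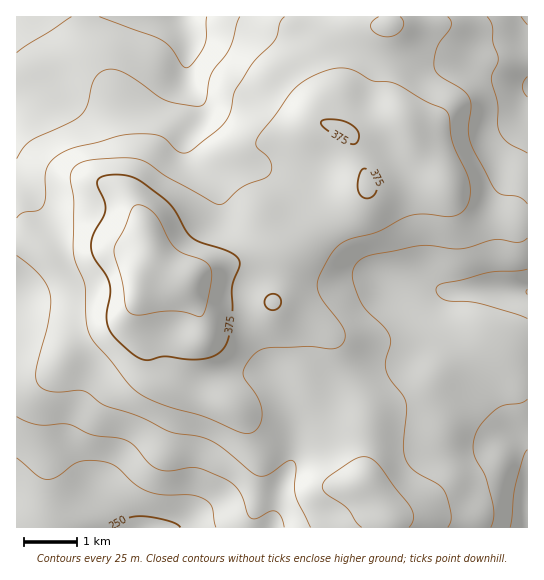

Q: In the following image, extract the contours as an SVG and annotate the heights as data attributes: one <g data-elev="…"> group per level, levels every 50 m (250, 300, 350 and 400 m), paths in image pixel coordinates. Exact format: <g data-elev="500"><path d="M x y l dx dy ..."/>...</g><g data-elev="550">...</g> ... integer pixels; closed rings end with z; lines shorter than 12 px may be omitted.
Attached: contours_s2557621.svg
<g data-elev="250"><path d="M110 527l17-9 14-2 27 5 7 2 5 4"/></g><g data-elev="300"><path d="M491 527l3-10-1-12-7-28-12-23-1-8 2-9 7-14 15-14 8-4 16-2 6-4"/><path d="M17 417l18 7 10 1 22-1 26 11 32 5 10 6 15 19 11 5 10 1 22-4 13 4 20 8 9 7 7 9 5 19 3 3 7 1 13-7 5 0 6 5 3 11"/><path d="M527 319l-48-16-33-3-7-3-3-7 2-4 4-2 20-4 24-7 41-4"/><path d="M527 153l-20-11-6-7-3-6 0-26-7-24 7-21-5-16-1-17-5-8"/><path d="M240 17l-11 32-18 26-5 24-4 6-8 1-27-5-8-4-34-24-10-3-9 0-7 3-5 6-7 26-6 10-10 7-40 19-7 6-7 12"/></g><g data-elev="350"><path d="M409 527l5-9-1-5-3-7-32-42-7-5-8-2-10 3-23 15-5 6-3 5 1 4 3 4 22 15 8 13 6 5"/><path d="M241 433l8 0 5-2 5-5 3-8 0-8-3-9-14-22-2-5 3-9 9-12 7-4 9-2 38-1 25 3 5-2 5-5 1-7-1-6-22-30-5-12 3-13 9-17 7-10 11-7 31-8 31-16 14-2 30 2 8-3 5-6 4-12-1-14-16-36-4-30-6-6-17-8-29-17-8-2-16-1-23-12-15-1-17 6-15 7-10 9-36 49-1 4 1 4 10 9 4 6 1 7-2 5-5 4-23 9-16 15-5 2-8-2-47-26-19-13-9-4-16-1-31 2-12 3-6 6-3 9 4 23-1 52 3 10 9 22 1 38 6 16 37 45 12 10 25 12 40 11z"/><path d="M379 17l-7 5-1 7 7 6 9 2 8-2 7-6 2-7-4-5"/></g><g data-elev="400"><path d="M195 315l4 2 3-1 4-7 5-30-1-12-7-7-18-6-8-5-7-7-10-21-6-8-11-7-8-1-4 5-6 17-9 16-2 7 8 32 3 21 2 7 4 4 6 1 34-4 12 1z"/></g>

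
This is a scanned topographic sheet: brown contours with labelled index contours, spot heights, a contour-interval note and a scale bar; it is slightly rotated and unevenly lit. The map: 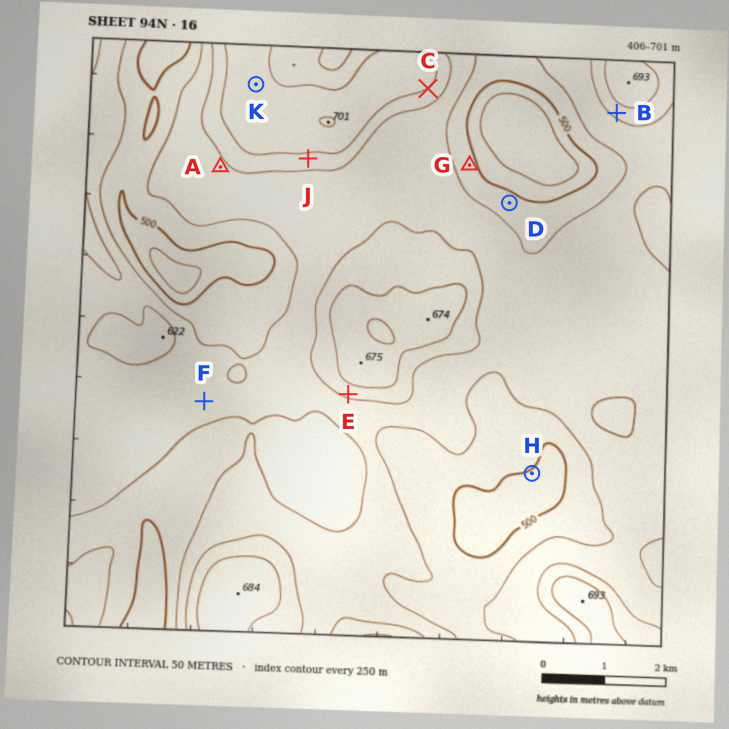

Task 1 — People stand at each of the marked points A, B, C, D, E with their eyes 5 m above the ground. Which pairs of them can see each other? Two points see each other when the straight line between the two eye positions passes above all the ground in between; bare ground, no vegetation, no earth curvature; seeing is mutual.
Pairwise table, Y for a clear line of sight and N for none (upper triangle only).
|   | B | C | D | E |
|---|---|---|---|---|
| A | N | N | N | N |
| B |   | Y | Y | N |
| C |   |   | Y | N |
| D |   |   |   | N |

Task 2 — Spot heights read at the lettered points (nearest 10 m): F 560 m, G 520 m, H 490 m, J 630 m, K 690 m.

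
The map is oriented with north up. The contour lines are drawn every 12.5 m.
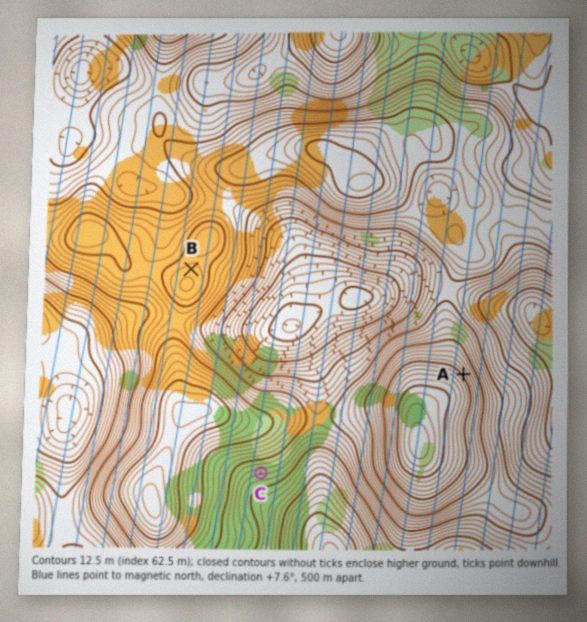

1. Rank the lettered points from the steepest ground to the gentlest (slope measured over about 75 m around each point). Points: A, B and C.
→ A C B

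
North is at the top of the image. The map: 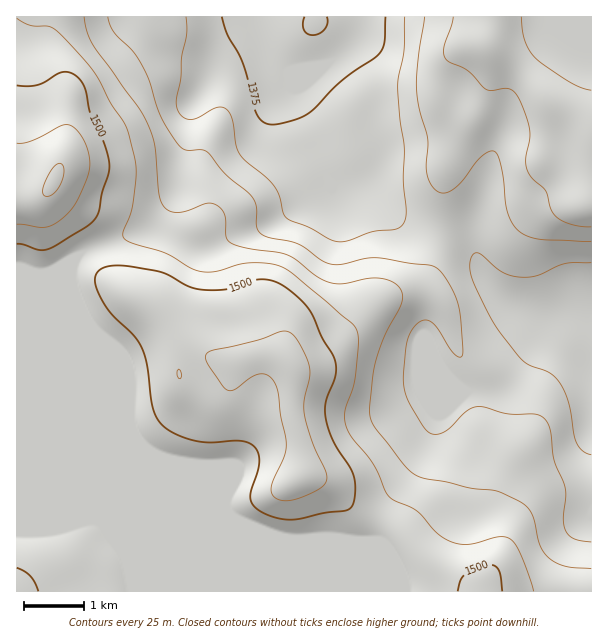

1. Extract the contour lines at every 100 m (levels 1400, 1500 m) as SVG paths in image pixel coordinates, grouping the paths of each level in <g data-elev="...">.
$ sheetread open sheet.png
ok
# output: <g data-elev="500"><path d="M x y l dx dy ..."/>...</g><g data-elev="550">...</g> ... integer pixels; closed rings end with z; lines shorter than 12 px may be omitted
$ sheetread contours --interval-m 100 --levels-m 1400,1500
<g data-elev="1400"><path d="M591 455l-9-4-6-9-7-38-8-20-12-11-18-7-7-5-21-25-12-18-14-27-6-15-1-10 2-9 2-4 3 0 5 2 21 17 10 4 12 1 14-2 27-12 25 0"/><path d="M405 17l-1 33-6 37 2 33 4 27-1 32 3 30-1 10-3 6-6 4-24 3-22 8-9 2-11-2-19-12-20-7-6-4-6-22-5-9-8-9-21-17-6-7-3-9-4-24-5-11-5-2-6 1-18 10-7 2-6-2-6-5-3-12 5-23 1-22 5-21-1-18"/></g><g data-elev="1500"><path d="M38 591l-8-15-6-5-7-3"/><path d="M502 591l-3-21-4-4-6-1-14 4-10 6-5 6-2 10"/><path d="M284 519l13 0 27-6 23-3 5-4 3-11 0-12-2-10-20-32-7-24 0-16 10-26-1-13-27-54-21-20-9-5-9-3-15 0-27 9-21 1-15-3-24-13-12-3-36-6-12 2-8 3-3 5-1 7 7 18 11 15 22 22 8 14 5 17 4 37 7 17 13 10 20 8 17 2 31-1 12 4 6 7 1 9-1 10-7 21 1 11 3 4 8 6z"/><path d="M17 244l7 1 14 5 9 0 9-4 34-22 6-6 3-6 3-18 6-18 1-9-5-23-14-31-5-24-4-8-4-5-6-3-8-1-25 13-9 1-12-1"/></g>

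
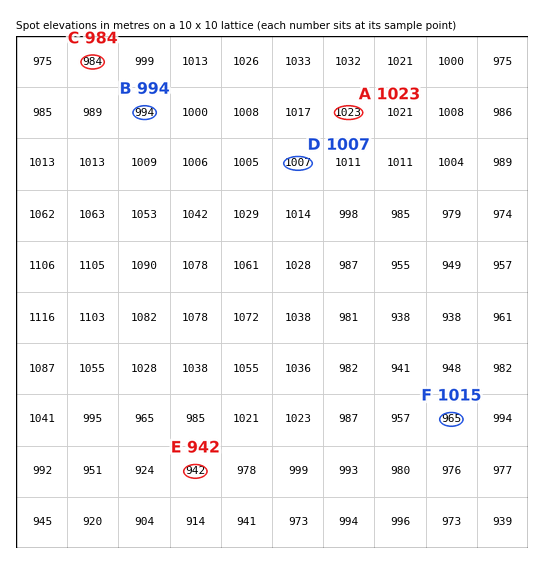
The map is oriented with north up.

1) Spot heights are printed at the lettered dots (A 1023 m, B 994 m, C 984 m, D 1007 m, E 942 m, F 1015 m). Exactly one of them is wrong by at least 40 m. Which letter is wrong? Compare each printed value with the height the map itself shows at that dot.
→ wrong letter F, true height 965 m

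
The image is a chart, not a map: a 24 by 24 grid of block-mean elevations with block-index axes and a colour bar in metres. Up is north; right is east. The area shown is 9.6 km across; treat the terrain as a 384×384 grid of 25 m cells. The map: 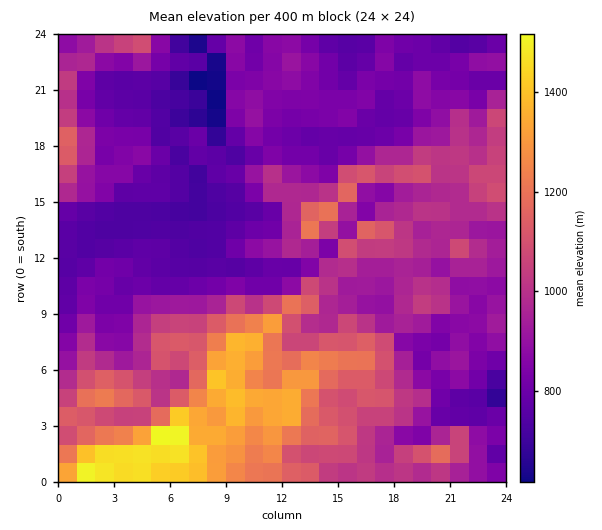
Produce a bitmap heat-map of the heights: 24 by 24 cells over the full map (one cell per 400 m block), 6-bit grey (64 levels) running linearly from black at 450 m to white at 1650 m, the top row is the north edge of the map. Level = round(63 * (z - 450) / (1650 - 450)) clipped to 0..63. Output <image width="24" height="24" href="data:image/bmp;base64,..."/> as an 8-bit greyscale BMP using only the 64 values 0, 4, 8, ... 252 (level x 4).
<image width="24" height="24" href="data:image/bmp;base64,Qk12BgAAAAAAADYEAAAoAAAAGAAAABgAAAABAAgAAAAAAEACAAATCwAAEwsAAAABAAAAAAAAAAAAAAEBAQACAgIAAwMDAAQEBAAFBQUABgYGAAcHBwAICAgACQkJAAoKCgALCwsADAwMAA0NDQAODg4ADw8PABAQEAAREREAEhISABMTEwAUFBQAFRUVABYWFgAXFxcAGBgYABkZGQAaGhoAGxsbABwcHAAdHR0AHh4eAB8fHwAgICAAISEhACIiIgAjIyMAJCQkACUlJQAmJiYAJycnACgoKAApKSkAKioqACsrKwAsLCwALS0tAC4uLgAvLy8AMDAwADExMQAyMjIAMzMzADQ0NAA1NTUANjY2ADc3NwA4ODgAOTk5ADo6OgA7OzsAPDw8AD09PQA+Pj4APz8/AEBAQABBQUEAQkJCAENDQwBEREQARUVFAEZGRgBHR0cASEhIAElJSQBKSkoAS0tLAExMTABNTU0ATk5OAE9PTwBQUFAAUVFRAFJSUgBTU1MAVFRUAFVVVQBWVlYAV1dXAFhYWABZWVkAWlpaAFtbWwBcXFwAXV1dAF5eXgBfX18AYGBgAGFhYQBiYmIAY2NjAGRkZABlZWUAZmZmAGdnZwBoaGgAaWlpAGpqagBra2sAbGxsAG1tbQBubm4Ab29vAHBwcABxcXEAcnJyAHNzcwB0dHQAdXV1AHZ2dgB3d3cAeHh4AHl5eQB6enoAe3t7AHx8fAB9fX0Afn5+AH9/fwCAgIAAgYGBAIKCggCDg4MAhISEAIWFhQCGhoYAh4eHAIiIiACJiYkAioqKAIuLiwCMjIwAjY2NAI6OjgCPj48AkJCQAJGRkQCSkpIAk5OTAJSUlACVlZUAlpaWAJeXlwCYmJgAmZmZAJqamgCbm5sAnJycAJ2dnQCenp4An5+fAKCgoAChoaEAoqKiAKOjowCkpKQApaWlAKampgCnp6cAqKioAKmpqQCqqqoAq6urAKysrACtra0Arq6uAK+vrwCwsLAAsbGxALKysgCzs7MAtLS0ALW1tQC2trYAt7e3ALi4uAC5ubkAurq6ALu7uwC8vLwAvb29AL6+vgC/v78AwMDAAMHBwQDCwsIAw8PDAMTExADFxcUAxsbGAMfHxwDIyMgAycnJAMrKygDLy8sAzMzMAM3NzQDOzs4Az8/PANDQ0ADR0dEA0tLSANPT0wDU1NQA1dXVANbW1gDX19cA2NjYANnZ2QDa2toA29vbANzc3ADd3d0A3t7eAN/f3wDg4OAA4eHhAOLi4gDj4+MA5OTkAOXl5QDm5uYA5+fnAOjo6ADp6ekA6urqAOvr6wDs7OwA7e3tAO7u7gDv7+8A8PDwAPHx8QDy8vIA8/PzAPT09AD19fUA9vb2APf39wD4+PgA+fn5APr6+gD7+/sA/Pz8AP39/QD+/v4A////ALjc2NTUzMzEtKigoJCQfHR8dHhweGhcVKDI1NTY1NjItLCkqIiAhIR4aHyImIBcRISUoKS44OC8vLSssKCUlIx4bFhUbIBcUJCMhICAmMy8tMC0uLyYkIiAgHRgSERESICcpJiQdJCovMS8vLygiISMjHhwTERAMHCIlIx8dGyYyLyooLS0mJCQhHBYUFhMPGB4cGRsiISQuMC0oJyopKCgiGhQXGBQTFRwWFhwjJCMpMTAoICAjIyQhFhQUFxUXExkVFRsfICAkJyotIhwbIB0ZGhkVFhcZERUTExgYGRkbIR0hKCQbGhgXGx8dGBYYERQUEhISEhMTFRMTFiEdGRkZGx0cFxcWEBETExEREBAQEBESEhUcHRoaGxoYGhoZEA8QEBEREA8QExYYHBoVIh8fHhwbIRwaEBAPDw8PDw8PERITGygfGCUjHhobGxkYEhAPDw8PDg4PEBASGyUnGhUbHB0dHBwdHBgVEREREA4PEBQcGxsdJhcWGhscHCAhHxgWFhIREA4REhgdGBcVISMgIiIdHSAhJBsUFRYSDxERDxIVExMSFBcbGx8eHh0gJRsVFBQPEBIMERYTEhISEhISFBgZHRsfHxYTEREPDQsJFRgVFBQUFRIREhUXHRkhHRQRERAPDg0JFhcVFRUUFBUSEhcWFhQaHxUREBEQDQkJFBUWFxUTEhQUExcUFBISGxsWFRgUERAKFhMWGBYTERIWEhISFBcXFxkdICIWDgoSFhMWFxQREBAVExIREBASA=="/>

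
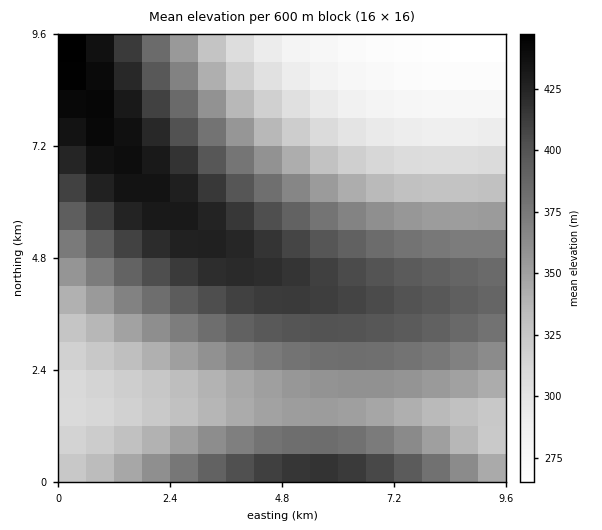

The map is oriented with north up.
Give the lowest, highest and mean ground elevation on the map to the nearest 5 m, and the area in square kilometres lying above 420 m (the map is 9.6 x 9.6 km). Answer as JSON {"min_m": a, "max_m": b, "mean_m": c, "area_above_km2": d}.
{"min_m": 265, "max_m": 450, "mean_m": 365, "area_above_km2": 11.1}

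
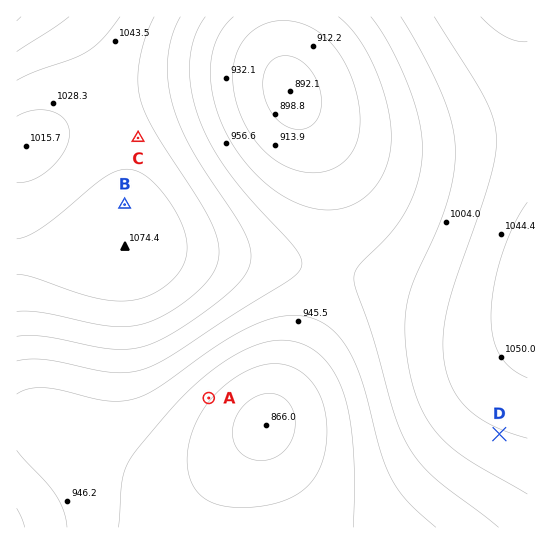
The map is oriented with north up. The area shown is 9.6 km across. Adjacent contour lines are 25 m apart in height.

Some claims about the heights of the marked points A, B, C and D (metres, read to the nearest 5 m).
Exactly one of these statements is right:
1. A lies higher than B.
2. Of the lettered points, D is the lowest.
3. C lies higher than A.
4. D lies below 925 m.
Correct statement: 3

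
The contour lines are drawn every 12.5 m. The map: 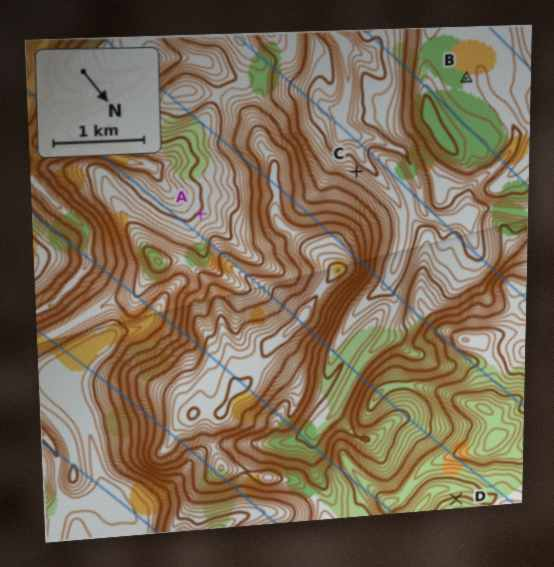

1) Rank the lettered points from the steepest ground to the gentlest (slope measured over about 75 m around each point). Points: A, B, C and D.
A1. C D A B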